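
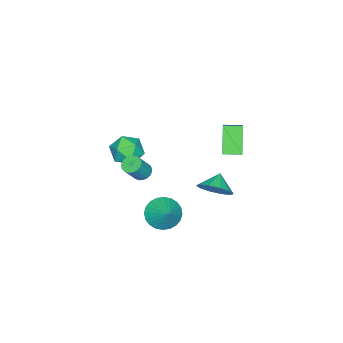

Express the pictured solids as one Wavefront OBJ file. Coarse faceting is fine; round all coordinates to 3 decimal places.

v -0.781 -1.598 -1.807
v -0.49 -1.111 -1.929
v 0.292 -1.295 -0.794
v 0.001 -1.782 -0.673
v -0.67 -1.029 -1.791
v 0.112 -1.213 -0.657
v -0.869 -1.045 -1.657
v -0.088 -1.229 -0.522
v -1.053 -1.157 -1.548
v -0.272 -1.341 -0.413
v -1.19 -1.345 -1.484
v -0.409 -1.529 -0.349
v -1.256 -1.577 -1.476
v -0.475 -1.761 -0.342
v -1.24 -1.812 -1.526
v -0.459 -1.996 -0.391
v -1.145 -2.011 -1.624
v -0.363 -2.195 -0.489
v -0.986 -2.138 -1.753
v -0.205 -2.322 -0.619
v -0.792 -2.172 -1.893
v -0.011 -2.356 -0.758
v -0.596 -2.106 -2.017
v 0.185 -2.29 -0.882
v -0.432 -1.953 -2.105
v 0.35 -2.137 -0.97
v -0.328 -1.738 -2.142
v 0.453 -1.922 -1.007
v -0.303 -1.5 -2.121
v 0.479 -1.684 -0.986
v -0.36 -1.278 -2.045
v 0.422 -1.462 -0.911
v 1.858 1.245 -1.98
v 2.465 0.469 -1.808
v 2.622 2.055 -1.02
v 2.649 0.646 -2.103
v 2.713 0.913 -2.38
v 2.646 1.232 -2.595
v 2.46 1.552 -2.717
v 2.182 1.825 -2.727
v 1.855 2.011 -2.623
v 1.528 2.079 -2.421
v 1.251 2.021 -2.152
v 1.067 1.844 -1.857
v 1.004 1.577 -1.58
v 1.07 1.258 -1.365
v 1.257 0.938 -1.243
v 1.535 0.664 -1.233
v 1.862 0.479 -1.337
v 2.189 0.411 -1.539
v 1.511 4.034 0.93
v 1.938 4.563 1.622
v 0.689 3.886 1.55
v 1.613 4.933 1.279
v 1.25 4.959 0.804
v 0.986 4.632 0.376
v 0.922 4.076 0.16
v 1.084 3.504 0.238
v 1.409 3.135 0.581
v 1.772 3.108 1.056
v 2.036 3.435 1.484
v 2.099 3.991 1.7
v -1.585 -1.909 -1.028
v -0.584 -2.146 -0.973
v -1.976 -3.514 -0.807
v -0.975 -3.751 -0.752
v -1.418 -3.209 0.003
v -1.176 -2.216 -0.133
v -1.384 -3.444 -1.647
v -1.142 -2.451 -1.783
v -0.459 -3.094 -1.356
v -0.48 -2.949 -0.336
v -2.08 -2.711 -1.444
v -2.101 -2.566 -0.424
v -2.436 2.308 0.192
v -3.343 1.831 1.648
v -2.927 3.214 0.183
v -3.833 2.737 1.639
v -1.827 2.643 0.681
v -2.733 2.166 2.137
v -2.317 3.549 0.672
v -3.224 3.072 2.128
f 2 1 5
f 2 5 3
f 3 5 6
f 3 6 4
f 5 1 7
f 5 7 6
f 6 7 8
f 6 8 4
f 7 1 9
f 7 9 8
f 8 9 10
f 8 10 4
f 9 1 11
f 9 11 10
f 10 11 12
f 10 12 4
f 11 1 13
f 11 13 12
f 12 13 14
f 12 14 4
f 13 1 15
f 13 15 14
f 14 15 16
f 14 16 4
f 15 1 17
f 15 17 16
f 16 17 18
f 16 18 4
f 17 1 19
f 17 19 18
f 18 19 20
f 18 20 4
f 19 1 21
f 19 21 20
f 20 21 22
f 20 22 4
f 21 1 23
f 21 23 22
f 22 23 24
f 22 24 4
f 23 1 25
f 23 25 24
f 24 25 26
f 24 26 4
f 25 1 27
f 25 27 26
f 26 27 28
f 26 28 4
f 27 1 29
f 27 29 28
f 28 29 30
f 28 30 4
f 29 1 31
f 29 31 30
f 30 31 32
f 30 32 4
f 31 1 2
f 31 2 32
f 32 2 3
f 32 3 4
f 34 33 36
f 34 36 35
f 36 33 37
f 36 37 35
f 37 33 38
f 37 38 35
f 38 33 39
f 38 39 35
f 39 33 40
f 39 40 35
f 40 33 41
f 40 41 35
f 41 33 42
f 41 42 35
f 42 33 43
f 42 43 35
f 43 33 44
f 43 44 35
f 44 33 45
f 44 45 35
f 45 33 46
f 45 46 35
f 46 33 47
f 46 47 35
f 47 33 48
f 47 48 35
f 48 33 49
f 48 49 35
f 49 33 50
f 49 50 35
f 50 33 34
f 50 34 35
f 52 51 54
f 52 54 53
f 54 51 55
f 54 55 53
f 55 51 56
f 55 56 53
f 56 51 57
f 56 57 53
f 57 51 58
f 57 58 53
f 58 51 59
f 58 59 53
f 59 51 60
f 59 60 53
f 60 51 61
f 60 61 53
f 61 51 62
f 61 62 53
f 62 51 52
f 62 52 53
f 63 74 68
f 63 68 64
f 63 64 70
f 63 70 73
f 63 73 74
f 64 68 72
f 68 74 67
f 74 73 65
f 73 70 69
f 70 64 71
f 66 72 67
f 66 67 65
f 66 65 69
f 66 69 71
f 66 71 72
f 67 72 68
f 65 67 74
f 69 65 73
f 71 69 70
f 72 71 64
f 76 78 75
f 79 76 75
f 75 78 77
f 77 79 75
f 76 82 78
f 80 76 79
f 80 82 76
f 78 82 77
f 81 79 77
f 77 82 81
f 81 80 79
f 82 80 81



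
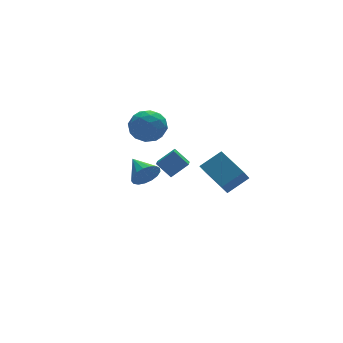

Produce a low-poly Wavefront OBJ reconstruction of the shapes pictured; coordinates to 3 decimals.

v 1.614 -4.403 2.148
v 0.996 -4.878 3.074
v 1.267 -2.566 2.859
v 0.649 -3.041 3.785
v 2.911 -4.479 2.975
v 2.293 -4.954 3.901
v 2.564 -2.642 3.686
v 1.946 -3.117 4.612
v -1.052 -2.988 3.406
v -1.568 -2.263 4.196
v -0.49 -2.049 2.912
v -1.006 -1.324 3.702
v -0.074 -3.156 4.198
v -0.59 -2.431 4.988
v 0.488 -2.217 3.704
v -0.028 -1.492 4.494
v 0.067 2.165 0.215
v 0.59 2.443 -0.514
v -0.007 3.695 0.745
v 0.168 2.475 -0.666
v -0.278 2.436 -0.616
v -0.644 2.335 -0.375
v -0.848 2.195 0.001
v -0.842 2.049 0.426
v -0.628 1.929 0.803
v -0.255 1.863 1.045
v 0.192 1.866 1.098
v 0.61 1.938 0.948
v 0.904 2.062 0.63
v 1.006 2.21 0.218
v 0.893 2.347 -0.195
v 0.642 4.031 4.325
v 1.674 3.448 4.148
v -0.194 2.972 2.932
v 0.838 2.389 2.755
v 0.221 2.221 3.769
v 0.738 2.875 4.63
v 0.742 3.545 2.45
v 1.259 4.199 3.311
v 1.736 3.147 2.99
v 1.414 2.329 3.804
v 0.066 4.091 3.276
v -0.256 3.273 4.09
v 1.232 3.832 4.359
v 0.248 2.588 2.721
v -0.114 2.489 3.317
v 0.492 2.146 3.213
v 0.681 3.496 4.642
v 1.288 3.153 4.538
v 0.433 2.432 4.315
v 0.192 3.267 2.542
v 0.799 2.924 2.438
v 0.988 4.274 3.867
v 1.594 3.931 3.763
v 1.047 3.988 2.765
v 1.875 3.313 3.574
v 1.383 2.691 2.755
v 1.327 3.37 2.576
v 1.631 3.754 3.082
v 1.685 2.832 4.053
v 1.194 2.21 3.234
v 0.831 2.111 3.83
v 1.135 2.496 4.336
v 1.722 2.656 3.372
v 0.286 4.21 3.846
v -0.205 3.588 3.027
v 0.345 3.924 2.744
v 0.649 4.309 3.25
v 0.097 3.729 4.325
v -0.395 3.107 3.506
v -0.151 2.666 3.998
v 0.153 3.05 4.504
v -0.242 3.764 3.708
f 2 4 1
f 5 2 1
f 1 4 3
f 3 5 1
f 2 8 4
f 6 2 5
f 6 8 2
f 4 8 3
f 7 5 3
f 3 8 7
f 7 6 5
f 8 6 7
f 10 12 9
f 13 10 9
f 9 12 11
f 11 13 9
f 10 16 12
f 14 10 13
f 14 16 10
f 12 16 11
f 15 13 11
f 11 16 15
f 15 14 13
f 16 14 15
f 18 17 20
f 18 20 19
f 20 17 21
f 20 21 19
f 21 17 22
f 21 22 19
f 22 17 23
f 22 23 19
f 23 17 24
f 23 24 19
f 24 17 25
f 24 25 19
f 25 17 26
f 25 26 19
f 26 17 27
f 26 27 19
f 27 17 28
f 27 28 19
f 28 17 29
f 28 29 19
f 29 17 30
f 29 30 19
f 30 17 31
f 30 31 19
f 31 17 18
f 31 18 19
f 32 69 48
f 69 43 72
f 48 72 37
f 69 72 48
f 32 48 44
f 48 37 49
f 44 49 33
f 48 49 44
f 32 44 53
f 44 33 54
f 53 54 39
f 44 54 53
f 32 53 65
f 53 39 68
f 65 68 42
f 53 68 65
f 32 65 69
f 65 42 73
f 69 73 43
f 65 73 69
f 33 49 60
f 49 37 63
f 60 63 41
f 49 63 60
f 37 72 50
f 72 43 71
f 50 71 36
f 72 71 50
f 43 73 70
f 73 42 66
f 70 66 34
f 73 66 70
f 42 68 67
f 68 39 55
f 67 55 38
f 68 55 67
f 39 54 59
f 54 33 56
f 59 56 40
f 54 56 59
f 35 61 47
f 61 41 62
f 47 62 36
f 61 62 47
f 35 47 45
f 47 36 46
f 45 46 34
f 47 46 45
f 35 45 52
f 45 34 51
f 52 51 38
f 45 51 52
f 35 52 57
f 52 38 58
f 57 58 40
f 52 58 57
f 35 57 61
f 57 40 64
f 61 64 41
f 57 64 61
f 36 62 50
f 62 41 63
f 50 63 37
f 62 63 50
f 34 46 70
f 46 36 71
f 70 71 43
f 46 71 70
f 38 51 67
f 51 34 66
f 67 66 42
f 51 66 67
f 40 58 59
f 58 38 55
f 59 55 39
f 58 55 59
f 41 64 60
f 64 40 56
f 60 56 33
f 64 56 60



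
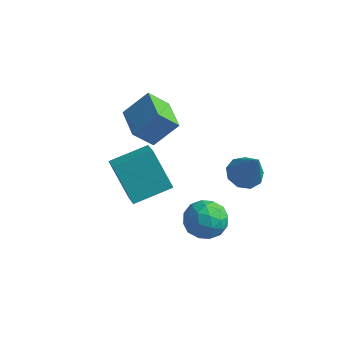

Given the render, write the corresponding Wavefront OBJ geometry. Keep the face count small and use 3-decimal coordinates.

v -2.117 -2.237 2.07
v -3.187 -1.977 3.716
v -1.049 -0.911 2.554
v -2.119 -0.651 4.2
v -1.401 -3.029 2.66
v -2.471 -2.769 4.306
v -0.333 -1.703 3.144
v -1.403 -1.443 4.79
v 0.397 -1.581 1.294
v 1.271 -1.26 0.994
v 1.069 -2.2 2.586
v 1.943 -1.879 2.286
v 1.261 -1.241 2.576
v 0.846 -0.858 1.778
v 1.494 -2.602 1.802
v 1.079 -2.219 1.004
v 1.949 -1.891 1.308
v 1.805 -1.05 1.786
v 0.535 -2.41 1.794
v 0.391 -1.569 2.272
v 0.775 -1.366 1.031
v 1.565 -2.094 2.549
v 1.164 -1.719 2.72
v 1.677 -1.531 2.543
v 0.525 -1.13 1.491
v 1.039 -0.941 1.315
v 1.033 -0.931 2.245
v 1.301 -2.519 2.265
v 1.815 -2.33 2.089
v 0.663 -1.929 1.037
v 1.176 -1.741 0.86
v 1.307 -2.529 1.335
v 1.687 -1.548 1.039
v 2.082 -1.912 1.798
v 1.818 -2.337 1.514
v 1.575 -2.112 1.045
v 1.602 -1.054 1.32
v 1.997 -1.418 2.079
v 1.596 -1.043 2.25
v 1.352 -0.818 1.781
v 2.001 -1.425 1.505
v 0.343 -2.042 1.501
v 0.738 -2.406 2.26
v 0.988 -2.642 1.799
v 0.744 -2.417 1.33
v 0.258 -1.548 1.782
v 0.653 -1.912 2.541
v 0.765 -1.348 2.535
v 0.522 -1.123 2.066
v 0.339 -2.035 2.075
v -2.704 0.757 2.771
v -3.334 0.121 3.713
v -3.888 1.934 2.773
v -4.519 1.298 3.715
v -1.921 1.542 3.825
v -2.552 0.906 4.767
v -3.106 2.719 3.827
v -3.736 2.083 4.769
v 1.478 0.966 2.728
v 2.008 0.497 2.332
v 2.322 0.514 4.392
v 2.205 1.014 2.373
v 2.062 1.508 2.579
v 1.647 1.748 2.855
v 1.152 1.623 3.072
v 0.81 1.191 3.127
v 0.781 0.653 2.996
v 1.078 0.262 2.739
v 1.563 0.201 2.477
f 2 4 1
f 5 2 1
f 1 4 3
f 3 5 1
f 2 8 4
f 6 2 5
f 6 8 2
f 4 8 3
f 7 5 3
f 3 8 7
f 7 6 5
f 8 6 7
f 9 46 25
f 46 20 49
f 25 49 14
f 46 49 25
f 9 25 21
f 25 14 26
f 21 26 10
f 25 26 21
f 9 21 30
f 21 10 31
f 30 31 16
f 21 31 30
f 9 30 42
f 30 16 45
f 42 45 19
f 30 45 42
f 9 42 46
f 42 19 50
f 46 50 20
f 42 50 46
f 10 26 37
f 26 14 40
f 37 40 18
f 26 40 37
f 14 49 27
f 49 20 48
f 27 48 13
f 49 48 27
f 20 50 47
f 50 19 43
f 47 43 11
f 50 43 47
f 19 45 44
f 45 16 32
f 44 32 15
f 45 32 44
f 16 31 36
f 31 10 33
f 36 33 17
f 31 33 36
f 12 38 24
f 38 18 39
f 24 39 13
f 38 39 24
f 12 24 22
f 24 13 23
f 22 23 11
f 24 23 22
f 12 22 29
f 22 11 28
f 29 28 15
f 22 28 29
f 12 29 34
f 29 15 35
f 34 35 17
f 29 35 34
f 12 34 38
f 34 17 41
f 38 41 18
f 34 41 38
f 13 39 27
f 39 18 40
f 27 40 14
f 39 40 27
f 11 23 47
f 23 13 48
f 47 48 20
f 23 48 47
f 15 28 44
f 28 11 43
f 44 43 19
f 28 43 44
f 17 35 36
f 35 15 32
f 36 32 16
f 35 32 36
f 18 41 37
f 41 17 33
f 37 33 10
f 41 33 37
f 52 54 51
f 55 52 51
f 51 54 53
f 53 55 51
f 52 58 54
f 56 52 55
f 56 58 52
f 54 58 53
f 57 55 53
f 53 58 57
f 57 56 55
f 58 56 57
f 60 59 62
f 60 62 61
f 62 59 63
f 62 63 61
f 63 59 64
f 63 64 61
f 64 59 65
f 64 65 61
f 65 59 66
f 65 66 61
f 66 59 67
f 66 67 61
f 67 59 68
f 67 68 61
f 68 59 69
f 68 69 61
f 69 59 60
f 69 60 61



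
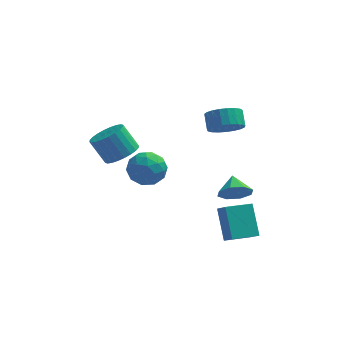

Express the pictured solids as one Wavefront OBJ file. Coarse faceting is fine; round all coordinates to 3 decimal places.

v 2.8 -3.558 -2.082
v 2.401 -2.18 -0.521
v 2.356 -2.879 -2.795
v 1.957 -1.501 -1.234
v 4.263 -2.859 -2.326
v 3.864 -1.481 -0.765
v 3.819 -2.18 -3.039
v 3.42 -0.802 -1.478
v -3.201 -1.238 2.988
v -2.673 -1.964 3.552
v -3.531 -1.528 4.916
v -4.059 -0.802 4.352
v -2.43 -1.633 3.599
v -3.288 -1.197 4.963
v -2.304 -1.241 3.553
v -3.162 -0.805 4.917
v -2.315 -0.85 3.421
v -3.173 -0.413 4.785
v -2.461 -0.517 3.223
v -3.319 -0.081 4.587
v -2.719 -0.294 2.989
v -3.577 0.142 4.354
v -3.051 -0.215 2.755
v -3.909 0.221 4.12
v -3.405 -0.292 2.557
v -4.263 0.145 3.921
v -3.729 -0.512 2.424
v -4.587 -0.076 3.788
v -3.972 -0.843 2.377
v -4.83 -0.407 3.741
v -4.098 -1.235 2.423
v -4.956 -0.799 3.787
v -4.087 -1.627 2.555
v -4.945 -1.19 3.919
v -3.941 -1.959 2.753
v -4.799 -1.523 4.117
v -3.683 -2.182 2.986
v -4.541 -1.746 4.351
v -3.351 -2.261 3.22
v -4.209 -1.825 4.585
v -2.997 -2.185 3.419
v -3.855 -1.748 4.783
v -2.069 1.486 -0.466
v -1.018 0.937 -0.226
v -2.942 0.423 0.926
v -1.891 -0.126 1.166
v -2.04 1.043 1.44
v -1.5 1.7 0.58
v -2.46 -0.34 0.12
v -1.92 0.317 -0.74
v -1.26 -0.191 0.137
v -1 0.664 0.952
v -2.96 0.696 -0.252
v -2.7 1.551 0.563
v -1.467 1.305 -0.468
v -2.493 0.055 1.168
v -2.58 0.742 1.329
v -1.963 0.42 1.47
v -1.75 1.753 0.005
v -1.133 1.431 0.147
v -1.733 1.493 1.125
v -2.827 -0.071 0.553
v -2.21 -0.393 0.695
v -1.997 0.94 -0.77
v -1.38 0.618 -0.629
v -2.227 -0.133 -0.425
v -0.991 0.319 -0.114
v -1.504 -0.305 0.704
v -1.839 -0.431 0.09
v -1.521 -0.045 -0.416
v -0.839 0.822 0.366
v -1.352 0.197 1.183
v -1.439 0.884 1.344
v -1.122 1.27 0.839
v -0.981 0.159 0.578
v -2.608 1.163 -0.483
v -3.121 0.538 0.334
v -2.838 0.09 -0.139
v -2.521 0.476 -0.644
v -2.456 1.665 -0.004
v -2.969 1.041 0.814
v -2.439 1.405 1.116
v -2.121 1.791 0.61
v -2.979 1.201 0.122
v 2.937 1.584 -2.34
v 3.427 1.203 -1.493
v 2.763 2.736 -1.72
v 3.933 1.556 -2.008
v 3.855 1.925 -2.718
v 3.24 2.095 -3.206
v 2.447 1.965 -3.186
v 1.941 1.612 -2.671
v 2.019 1.242 -1.962
v 2.634 1.073 -1.474
v 2.365 2.475 2.537
v 2.994 1.982 3.264
v 2.823 2.831 3.989
v 2.195 3.325 3.263
v 3.29 2.233 3.04
v 3.12 3.083 3.765
v 3.427 2.526 2.728
v 3.256 3.376 3.453
v 3.381 2.811 2.384
v 3.21 3.66 3.109
v 3.158 3.037 2.066
v 2.987 3.887 2.791
v 2.799 3.166 1.83
v 2.628 4.016 2.555
v 2.365 3.176 1.716
v 2.194 4.026 2.441
v 1.93 3.065 1.744
v 1.759 3.914 2.469
v 1.572 2.851 1.909
v 1.401 3.701 2.634
v 1.35 2.573 2.183
v 1.179 3.423 2.908
v 1.304 2.278 2.519
v 1.133 3.127 3.244
v 1.441 2.017 2.857
v 1.27 2.866 3.582
v 1.739 1.835 3.14
v 1.568 2.684 3.865
v 2.144 1.764 3.319
v 1.973 2.613 4.044
v 2.588 1.816 3.363
v 2.417 2.665 4.088
f 2 4 1
f 5 2 1
f 1 4 3
f 3 5 1
f 2 8 4
f 6 2 5
f 6 8 2
f 4 8 3
f 7 5 3
f 3 8 7
f 7 6 5
f 8 6 7
f 10 9 13
f 10 13 11
f 11 13 14
f 11 14 12
f 13 9 15
f 13 15 14
f 14 15 16
f 14 16 12
f 15 9 17
f 15 17 16
f 16 17 18
f 16 18 12
f 17 9 19
f 17 19 18
f 18 19 20
f 18 20 12
f 19 9 21
f 19 21 20
f 20 21 22
f 20 22 12
f 21 9 23
f 21 23 22
f 22 23 24
f 22 24 12
f 23 9 25
f 23 25 24
f 24 25 26
f 24 26 12
f 25 9 27
f 25 27 26
f 26 27 28
f 26 28 12
f 27 9 29
f 27 29 28
f 28 29 30
f 28 30 12
f 29 9 31
f 29 31 30
f 30 31 32
f 30 32 12
f 31 9 33
f 31 33 32
f 32 33 34
f 32 34 12
f 33 9 35
f 33 35 34
f 34 35 36
f 34 36 12
f 35 9 37
f 35 37 36
f 36 37 38
f 36 38 12
f 37 9 39
f 37 39 38
f 38 39 40
f 38 40 12
f 39 9 41
f 39 41 40
f 40 41 42
f 40 42 12
f 41 9 10
f 41 10 42
f 42 10 11
f 42 11 12
f 43 80 59
f 80 54 83
f 59 83 48
f 80 83 59
f 43 59 55
f 59 48 60
f 55 60 44
f 59 60 55
f 43 55 64
f 55 44 65
f 64 65 50
f 55 65 64
f 43 64 76
f 64 50 79
f 76 79 53
f 64 79 76
f 43 76 80
f 76 53 84
f 80 84 54
f 76 84 80
f 44 60 71
f 60 48 74
f 71 74 52
f 60 74 71
f 48 83 61
f 83 54 82
f 61 82 47
f 83 82 61
f 54 84 81
f 84 53 77
f 81 77 45
f 84 77 81
f 53 79 78
f 79 50 66
f 78 66 49
f 79 66 78
f 50 65 70
f 65 44 67
f 70 67 51
f 65 67 70
f 46 72 58
f 72 52 73
f 58 73 47
f 72 73 58
f 46 58 56
f 58 47 57
f 56 57 45
f 58 57 56
f 46 56 63
f 56 45 62
f 63 62 49
f 56 62 63
f 46 63 68
f 63 49 69
f 68 69 51
f 63 69 68
f 46 68 72
f 68 51 75
f 72 75 52
f 68 75 72
f 47 73 61
f 73 52 74
f 61 74 48
f 73 74 61
f 45 57 81
f 57 47 82
f 81 82 54
f 57 82 81
f 49 62 78
f 62 45 77
f 78 77 53
f 62 77 78
f 51 69 70
f 69 49 66
f 70 66 50
f 69 66 70
f 52 75 71
f 75 51 67
f 71 67 44
f 75 67 71
f 86 85 88
f 86 88 87
f 88 85 89
f 88 89 87
f 89 85 90
f 89 90 87
f 90 85 91
f 90 91 87
f 91 85 92
f 91 92 87
f 92 85 93
f 92 93 87
f 93 85 94
f 93 94 87
f 94 85 86
f 94 86 87
f 96 95 99
f 96 99 97
f 97 99 100
f 97 100 98
f 99 95 101
f 99 101 100
f 100 101 102
f 100 102 98
f 101 95 103
f 101 103 102
f 102 103 104
f 102 104 98
f 103 95 105
f 103 105 104
f 104 105 106
f 104 106 98
f 105 95 107
f 105 107 106
f 106 107 108
f 106 108 98
f 107 95 109
f 107 109 108
f 108 109 110
f 108 110 98
f 109 95 111
f 109 111 110
f 110 111 112
f 110 112 98
f 111 95 113
f 111 113 112
f 112 113 114
f 112 114 98
f 113 95 115
f 113 115 114
f 114 115 116
f 114 116 98
f 115 95 117
f 115 117 116
f 116 117 118
f 116 118 98
f 117 95 119
f 117 119 118
f 118 119 120
f 118 120 98
f 119 95 121
f 119 121 120
f 120 121 122
f 120 122 98
f 121 95 123
f 121 123 122
f 122 123 124
f 122 124 98
f 123 95 125
f 123 125 124
f 124 125 126
f 124 126 98
f 125 95 96
f 125 96 126
f 126 96 97
f 126 97 98



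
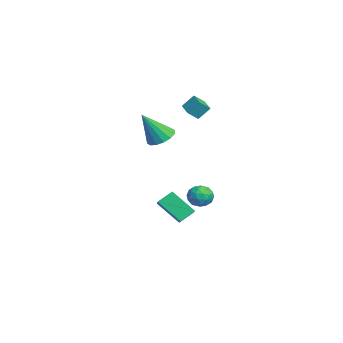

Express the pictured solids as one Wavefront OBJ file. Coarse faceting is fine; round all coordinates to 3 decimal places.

v -2.268 -1.292 3.811
v -2.235 -0.619 4.589
v -2.457 -0.646 3.26
v -2.424 0.027 4.039
v -1.156 -1.127 3.621
v -1.123 -0.454 4.4
v -1.345 -0.481 3.071
v -1.312 0.192 3.849
v -0.757 -1.634 -4.752
v -1.459 -2.833 -3.456
v -1.006 -0.784 -4.099
v -1.707 -1.984 -2.804
v 0.667 -1.736 -4.076
v -0.034 -2.936 -2.781
v 0.419 -0.887 -3.424
v -0.283 -2.086 -2.128
v 0.686 -0.364 -2.369
v 1.013 -0.016 -1.715
v 1.467 -1.404 -2.205
v 1.794 -1.056 -1.551
v 1.026 -1.313 -1.532
v 0.544 -0.671 -1.633
v 1.936 -0.749 -2.287
v 1.454 -0.107 -2.388
v 1.785 -0.254 -1.664
v 1.223 -0.603 -1.198
v 1.257 -0.817 -2.722
v 0.695 -1.166 -2.256
v 0.781 -0.099 -2.056
v 1.699 -1.321 -1.864
v 1.248 -1.472 -1.853
v 1.44 -1.268 -1.468
v 0.505 -0.484 -2.008
v 0.698 -0.279 -1.624
v 0.705 -1.042 -1.516
v 1.782 -1.141 -2.296
v 1.975 -0.936 -1.912
v 1.04 -0.152 -2.452
v 1.232 0.052 -2.067
v 1.775 -0.378 -2.404
v 1.427 -0.034 -1.642
v 1.886 -0.645 -1.546
v 1.97 -0.465 -1.979
v 1.686 -0.087 -2.038
v 1.097 -0.239 -1.368
v 1.556 -0.85 -1.272
v 1.105 -1.002 -1.26
v 0.821 -0.624 -1.32
v 1.551 -0.379 -1.338
v 0.924 -0.57 -2.648
v 1.383 -1.181 -2.552
v 1.659 -0.796 -2.6
v 1.375 -0.418 -2.66
v 0.594 -0.775 -2.374
v 1.053 -1.386 -2.278
v 0.794 -1.333 -1.882
v 0.51 -0.955 -1.941
v 0.929 -1.041 -2.582
v 1.789 -2.945 2.813
v 2.243 -2.263 3.16
v 2.071 -4.035 4.587
v 1.805 -2.186 3.277
v 1.362 -2.312 3.27
v 1.033 -2.608 3.141
v 0.907 -2.995 2.924
v 1.017 -3.368 2.677
v 1.334 -3.628 2.467
v 1.773 -3.705 2.35
v 2.216 -3.579 2.357
v 2.544 -3.283 2.486
v 2.671 -2.896 2.703
v 2.56 -2.523 2.95
f 2 4 1
f 5 2 1
f 1 4 3
f 3 5 1
f 2 8 4
f 6 2 5
f 6 8 2
f 4 8 3
f 7 5 3
f 3 8 7
f 7 6 5
f 8 6 7
f 10 12 9
f 13 10 9
f 9 12 11
f 11 13 9
f 10 16 12
f 14 10 13
f 14 16 10
f 12 16 11
f 15 13 11
f 11 16 15
f 15 14 13
f 16 14 15
f 17 54 33
f 54 28 57
f 33 57 22
f 54 57 33
f 17 33 29
f 33 22 34
f 29 34 18
f 33 34 29
f 17 29 38
f 29 18 39
f 38 39 24
f 29 39 38
f 17 38 50
f 38 24 53
f 50 53 27
f 38 53 50
f 17 50 54
f 50 27 58
f 54 58 28
f 50 58 54
f 18 34 45
f 34 22 48
f 45 48 26
f 34 48 45
f 22 57 35
f 57 28 56
f 35 56 21
f 57 56 35
f 28 58 55
f 58 27 51
f 55 51 19
f 58 51 55
f 27 53 52
f 53 24 40
f 52 40 23
f 53 40 52
f 24 39 44
f 39 18 41
f 44 41 25
f 39 41 44
f 20 46 32
f 46 26 47
f 32 47 21
f 46 47 32
f 20 32 30
f 32 21 31
f 30 31 19
f 32 31 30
f 20 30 37
f 30 19 36
f 37 36 23
f 30 36 37
f 20 37 42
f 37 23 43
f 42 43 25
f 37 43 42
f 20 42 46
f 42 25 49
f 46 49 26
f 42 49 46
f 21 47 35
f 47 26 48
f 35 48 22
f 47 48 35
f 19 31 55
f 31 21 56
f 55 56 28
f 31 56 55
f 23 36 52
f 36 19 51
f 52 51 27
f 36 51 52
f 25 43 44
f 43 23 40
f 44 40 24
f 43 40 44
f 26 49 45
f 49 25 41
f 45 41 18
f 49 41 45
f 60 59 62
f 60 62 61
f 62 59 63
f 62 63 61
f 63 59 64
f 63 64 61
f 64 59 65
f 64 65 61
f 65 59 66
f 65 66 61
f 66 59 67
f 66 67 61
f 67 59 68
f 67 68 61
f 68 59 69
f 68 69 61
f 69 59 70
f 69 70 61
f 70 59 71
f 70 71 61
f 71 59 72
f 71 72 61
f 72 59 60
f 72 60 61



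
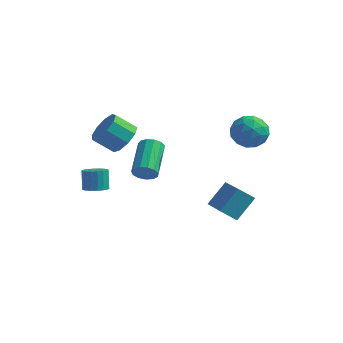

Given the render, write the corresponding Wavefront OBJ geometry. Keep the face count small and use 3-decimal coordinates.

v -1.613 -0.093 -0.244
v -1.022 -0.301 0.36
v -1.917 -0.615 1.127
v -2.507 -0.407 0.524
v -1.176 0.271 0.415
v -2.071 -0.043 1.182
v -1.534 0.673 0.161
v -2.429 0.359 0.929
v -1.929 0.716 -0.282
v -2.824 0.403 0.486
v -2.176 0.381 -0.707
v -3.071 0.067 0.061
v -2.159 -0.176 -0.915
v -3.054 -0.49 -0.148
v -1.887 -0.694 -0.809
v -2.782 -1.008 -0.042
v -1.486 -0.931 -0.439
v -2.381 -1.245 0.329
v -1.144 -0.776 0.023
v -2.039 -1.09 0.79
v -1.527 1.852 -3.736
v -1.239 2.137 -4.231
v -1.665 3.874 -3.479
v -1.953 3.588 -2.984
v -1.584 2.093 -4.326
v -2.01 3.83 -3.574
v -1.911 1.973 -4.233
v -2.337 3.71 -3.481
v -2.117 1.814 -3.983
v -2.542 3.551 -3.231
v -2.135 1.667 -3.654
v -2.56 3.404 -2.902
v -1.96 1.579 -3.351
v -2.385 3.316 -2.599
v -1.648 1.577 -3.171
v -2.073 3.314 -2.418
v -1.297 1.663 -3.169
v -1.723 3.399 -2.417
v -1.02 1.808 -3.348
v -1.445 3.545 -2.596
v -0.904 1.967 -3.65
v -1.329 3.704 -2.898
v -0.985 2.09 -3.979
v -1.411 3.827 -3.227
v -1.877 -2.642 -2.022
v -1.47 -2.225 -2.114
v -1.677 -1.82 -1.19
v -2.083 -2.238 -1.098
v -1.689 -2.116 -2.211
v -1.895 -1.711 -1.287
v -1.945 -2.111 -2.27
v -2.151 -1.706 -1.346
v -2.187 -2.212 -2.28
v -2.393 -1.807 -1.356
v -2.368 -2.398 -2.239
v -2.574 -1.993 -1.315
v -2.452 -2.632 -2.155
v -2.658 -2.227 -1.231
v -2.421 -2.869 -2.045
v -2.628 -2.464 -1.12
v -2.283 -3.06 -1.93
v -2.49 -2.655 -1.006
v -2.065 -3.169 -1.833
v -2.271 -2.764 -0.909
v -1.809 -3.174 -1.774
v -2.015 -2.769 -0.85
v -1.567 -3.073 -1.764
v -1.773 -2.668 -0.84
v -1.386 -2.887 -1.805
v -1.592 -2.482 -0.881
v -1.302 -2.653 -1.889
v -1.508 -2.248 -0.965
v -1.332 -2.416 -2
v -1.539 -2.011 -1.075
v 2.707 2.785 -0.149
v 3.498 2.743 -0.666
v 3.322 1.817 0.866
v 4.113 1.775 0.349
v 3.887 2.573 0.805
v 3.507 3.171 0.178
v 3.313 1.389 0.022
v 2.933 1.987 -0.605
v 3.873 1.881 -0.561
v 4.227 2.613 -0.077
v 2.593 1.947 0.277
v 2.947 2.679 0.761
v 3.049 2.849 -0.497
v 3.771 1.711 0.697
v 3.638 2.18 0.965
v 4.103 2.156 0.66
v 3.054 3.101 -0
v 3.519 3.076 -0.305
v 3.747 2.976 0.56
v 3.301 1.484 0.505
v 3.766 1.459 0.2
v 2.717 2.404 -0.46
v 3.182 2.38 -0.765
v 3.073 1.584 -0.36
v 3.734 2.318 -0.739
v 4.095 1.749 -0.142
v 3.625 1.521 -0.334
v 3.402 1.873 -0.703
v 3.942 2.748 -0.455
v 4.303 2.179 0.142
v 4.171 2.648 0.41
v 3.948 2.999 0.042
v 4.162 2.241 -0.392
v 2.517 2.381 0.058
v 2.878 1.812 0.655
v 2.872 1.561 0.158
v 2.649 1.912 -0.21
v 2.725 2.811 0.342
v 3.086 2.242 0.939
v 3.418 2.687 0.903
v 3.195 3.039 0.534
v 2.658 2.319 0.592
v 2.035 0.766 -4.157
v 2.511 1.7 -3.17
v 2.742 1.009 -4.727
v 3.218 1.943 -3.74
v 3.222 -0.723 -3.32
v 3.698 0.211 -2.333
v 3.929 -0.48 -3.89
v 4.405 0.454 -2.903
f 2 1 5
f 2 5 3
f 3 5 6
f 3 6 4
f 5 1 7
f 5 7 6
f 6 7 8
f 6 8 4
f 7 1 9
f 7 9 8
f 8 9 10
f 8 10 4
f 9 1 11
f 9 11 10
f 10 11 12
f 10 12 4
f 11 1 13
f 11 13 12
f 12 13 14
f 12 14 4
f 13 1 15
f 13 15 14
f 14 15 16
f 14 16 4
f 15 1 17
f 15 17 16
f 16 17 18
f 16 18 4
f 17 1 19
f 17 19 18
f 18 19 20
f 18 20 4
f 19 1 2
f 19 2 20
f 20 2 3
f 20 3 4
f 22 21 25
f 22 25 23
f 23 25 26
f 23 26 24
f 25 21 27
f 25 27 26
f 26 27 28
f 26 28 24
f 27 21 29
f 27 29 28
f 28 29 30
f 28 30 24
f 29 21 31
f 29 31 30
f 30 31 32
f 30 32 24
f 31 21 33
f 31 33 32
f 32 33 34
f 32 34 24
f 33 21 35
f 33 35 34
f 34 35 36
f 34 36 24
f 35 21 37
f 35 37 36
f 36 37 38
f 36 38 24
f 37 21 39
f 37 39 38
f 38 39 40
f 38 40 24
f 39 21 41
f 39 41 40
f 40 41 42
f 40 42 24
f 41 21 43
f 41 43 42
f 42 43 44
f 42 44 24
f 43 21 22
f 43 22 44
f 44 22 23
f 44 23 24
f 46 45 49
f 46 49 47
f 47 49 50
f 47 50 48
f 49 45 51
f 49 51 50
f 50 51 52
f 50 52 48
f 51 45 53
f 51 53 52
f 52 53 54
f 52 54 48
f 53 45 55
f 53 55 54
f 54 55 56
f 54 56 48
f 55 45 57
f 55 57 56
f 56 57 58
f 56 58 48
f 57 45 59
f 57 59 58
f 58 59 60
f 58 60 48
f 59 45 61
f 59 61 60
f 60 61 62
f 60 62 48
f 61 45 63
f 61 63 62
f 62 63 64
f 62 64 48
f 63 45 65
f 63 65 64
f 64 65 66
f 64 66 48
f 65 45 67
f 65 67 66
f 66 67 68
f 66 68 48
f 67 45 69
f 67 69 68
f 68 69 70
f 68 70 48
f 69 45 71
f 69 71 70
f 70 71 72
f 70 72 48
f 71 45 73
f 71 73 72
f 72 73 74
f 72 74 48
f 73 45 46
f 73 46 74
f 74 46 47
f 74 47 48
f 75 112 91
f 112 86 115
f 91 115 80
f 112 115 91
f 75 91 87
f 91 80 92
f 87 92 76
f 91 92 87
f 75 87 96
f 87 76 97
f 96 97 82
f 87 97 96
f 75 96 108
f 96 82 111
f 108 111 85
f 96 111 108
f 75 108 112
f 108 85 116
f 112 116 86
f 108 116 112
f 76 92 103
f 92 80 106
f 103 106 84
f 92 106 103
f 80 115 93
f 115 86 114
f 93 114 79
f 115 114 93
f 86 116 113
f 116 85 109
f 113 109 77
f 116 109 113
f 85 111 110
f 111 82 98
f 110 98 81
f 111 98 110
f 82 97 102
f 97 76 99
f 102 99 83
f 97 99 102
f 78 104 90
f 104 84 105
f 90 105 79
f 104 105 90
f 78 90 88
f 90 79 89
f 88 89 77
f 90 89 88
f 78 88 95
f 88 77 94
f 95 94 81
f 88 94 95
f 78 95 100
f 95 81 101
f 100 101 83
f 95 101 100
f 78 100 104
f 100 83 107
f 104 107 84
f 100 107 104
f 79 105 93
f 105 84 106
f 93 106 80
f 105 106 93
f 77 89 113
f 89 79 114
f 113 114 86
f 89 114 113
f 81 94 110
f 94 77 109
f 110 109 85
f 94 109 110
f 83 101 102
f 101 81 98
f 102 98 82
f 101 98 102
f 84 107 103
f 107 83 99
f 103 99 76
f 107 99 103
f 118 120 117
f 121 118 117
f 117 120 119
f 119 121 117
f 118 124 120
f 122 118 121
f 122 124 118
f 120 124 119
f 123 121 119
f 119 124 123
f 123 122 121
f 124 122 123



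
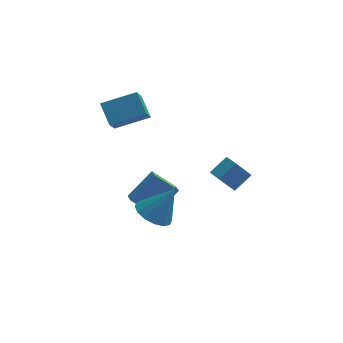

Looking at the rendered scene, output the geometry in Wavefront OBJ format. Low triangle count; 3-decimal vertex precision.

v -1.522 -1.613 -1.379
v -0.585 -1.58 -1.954
v -0.438 -1.427 0.399
v -0.75 -1.037 -1.91
v -1.122 -0.648 -1.724
v -1.601 -0.518 -1.445
v -2.059 -0.681 -1.149
v -2.373 -1.094 -0.914
v -2.459 -1.646 -0.804
v -2.294 -2.189 -0.847
v -1.922 -2.578 -1.034
v -1.443 -2.708 -1.312
v -0.985 -2.545 -1.609
v -0.671 -2.132 -1.843
v 2.676 2.08 -2.446
v 1.843 1.725 -1.238
v 2.185 2.887 -2.547
v 1.353 2.533 -1.338
v 3.547 2.707 -1.662
v 2.715 2.353 -0.453
v 3.057 3.515 -1.762
v 2.224 3.16 -0.554
v -1.716 1.665 -3.866
v -1.536 0.523 -3.294
v -2.985 1.964 -2.871
v -2.805 0.822 -2.299
v -0.455 2.538 -2.521
v -0.275 1.396 -1.949
v -1.724 2.837 -1.526
v -1.544 1.695 -0.954
v -3.665 2.871 1.888
v -3.843 1.486 3.162
v -4.186 3.837 2.866
v -4.363 2.452 4.14
v -1.777 3.228 2.54
v -1.954 1.843 3.814
v -2.297 4.194 3.518
v -2.475 2.809 4.792
f 2 1 4
f 2 4 3
f 4 1 5
f 4 5 3
f 5 1 6
f 5 6 3
f 6 1 7
f 6 7 3
f 7 1 8
f 7 8 3
f 8 1 9
f 8 9 3
f 9 1 10
f 9 10 3
f 10 1 11
f 10 11 3
f 11 1 12
f 11 12 3
f 12 1 13
f 12 13 3
f 13 1 14
f 13 14 3
f 14 1 2
f 14 2 3
f 16 18 15
f 19 16 15
f 15 18 17
f 17 19 15
f 16 22 18
f 20 16 19
f 20 22 16
f 18 22 17
f 21 19 17
f 17 22 21
f 21 20 19
f 22 20 21
f 24 26 23
f 27 24 23
f 23 26 25
f 25 27 23
f 24 30 26
f 28 24 27
f 28 30 24
f 26 30 25
f 29 27 25
f 25 30 29
f 29 28 27
f 30 28 29
f 32 34 31
f 35 32 31
f 31 34 33
f 33 35 31
f 32 38 34
f 36 32 35
f 36 38 32
f 34 38 33
f 37 35 33
f 33 38 37
f 37 36 35
f 38 36 37



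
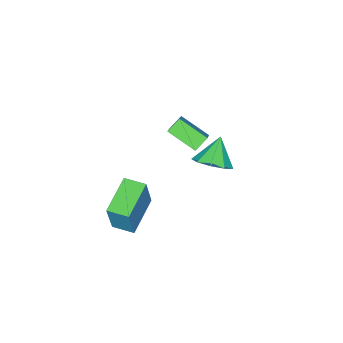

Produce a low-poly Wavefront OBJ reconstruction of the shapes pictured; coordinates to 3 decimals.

v 0.143 1.267 -0.078
v 0.73 0.392 0.159
v -0.843 0.933 1.138
v 0.988 0.977 0.528
v 0.851 1.698 0.614
v 0.382 2.217 0.376
v -0.199 2.291 -0.074
v -0.62 1.886 -0.526
v -0.684 1.191 -0.769
v -0.361 0.531 -0.688
v 0.197 0.216 -0.321
v 2.021 -2.608 -4.038
v 2.578 -2.435 -2
v 1.649 -1.457 -4.034
v 2.207 -1.283 -1.996
v 4.033 -1.957 -4.644
v 4.591 -1.783 -2.606
v 3.662 -0.805 -4.64
v 4.219 -0.632 -2.602
v -2.744 -4.083 -3.245
v -3.48 -3.899 -2.594
v -3.073 -2.451 -4.076
v -3.809 -2.268 -3.425
v -2.051 -3.612 -2.595
v -2.787 -3.429 -1.944
v -2.38 -1.981 -3.426
v -3.116 -1.797 -2.775
f 2 1 4
f 2 4 3
f 4 1 5
f 4 5 3
f 5 1 6
f 5 6 3
f 6 1 7
f 6 7 3
f 7 1 8
f 7 8 3
f 8 1 9
f 8 9 3
f 9 1 10
f 9 10 3
f 10 1 11
f 10 11 3
f 11 1 2
f 11 2 3
f 13 15 12
f 16 13 12
f 12 15 14
f 14 16 12
f 13 19 15
f 17 13 16
f 17 19 13
f 15 19 14
f 18 16 14
f 14 19 18
f 18 17 16
f 19 17 18
f 21 23 20
f 24 21 20
f 20 23 22
f 22 24 20
f 21 27 23
f 25 21 24
f 25 27 21
f 23 27 22
f 26 24 22
f 22 27 26
f 26 25 24
f 27 25 26



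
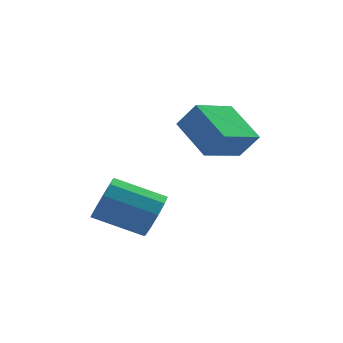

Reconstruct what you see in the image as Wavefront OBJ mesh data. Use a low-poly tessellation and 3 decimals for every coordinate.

v 0.573 1.89 0.502
v -0.467 3.287 1.602
v 1.912 3.307 -0.03
v 0.871 4.703 1.07
v 1.309 1.597 1.57
v 0.268 2.993 2.67
v 2.647 3.013 1.038
v 1.607 4.41 2.138
v -1.176 0.945 -2.245
v -0.841 0.469 -1.383
v -2.809 0.659 -0.513
v -3.144 1.135 -1.375
v -0.748 1.101 -1.31
v -2.716 1.291 -0.44
v -0.818 1.673 -1.594
v -2.786 1.863 -0.725
v -1.025 1.967 -2.127
v -2.993 2.157 -1.257
v -1.289 1.871 -2.704
v -3.258 2.061 -1.835
v -1.511 1.421 -3.107
v -3.479 1.611 -2.237
v -1.604 0.789 -3.18
v -3.572 0.979 -2.31
v -1.534 0.217 -2.895
v -3.502 0.407 -2.026
v -1.327 -0.077 -2.363
v -3.295 0.113 -1.493
v -1.062 0.019 -1.785
v -3.031 0.209 -0.916
f 2 4 1
f 5 2 1
f 1 4 3
f 3 5 1
f 2 8 4
f 6 2 5
f 6 8 2
f 4 8 3
f 7 5 3
f 3 8 7
f 7 6 5
f 8 6 7
f 10 9 13
f 10 13 11
f 11 13 14
f 11 14 12
f 13 9 15
f 13 15 14
f 14 15 16
f 14 16 12
f 15 9 17
f 15 17 16
f 16 17 18
f 16 18 12
f 17 9 19
f 17 19 18
f 18 19 20
f 18 20 12
f 19 9 21
f 19 21 20
f 20 21 22
f 20 22 12
f 21 9 23
f 21 23 22
f 22 23 24
f 22 24 12
f 23 9 25
f 23 25 24
f 24 25 26
f 24 26 12
f 25 9 27
f 25 27 26
f 26 27 28
f 26 28 12
f 27 9 29
f 27 29 28
f 28 29 30
f 28 30 12
f 29 9 10
f 29 10 30
f 30 10 11
f 30 11 12



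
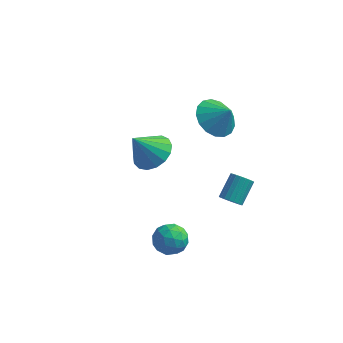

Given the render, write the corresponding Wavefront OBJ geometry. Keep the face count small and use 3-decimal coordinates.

v -1.467 2.675 -0.825
v -0.555 2.495 -0.432
v -2.153 2.065 0.485
v -0.66 2.941 -0.279
v -0.951 3.327 -0.252
v -1.36 3.563 -0.356
v -1.793 3.596 -0.567
v -2.152 3.418 -0.838
v -2.354 3.069 -1.105
v -2.353 2.631 -1.309
v -2.149 2.203 -1.402
v -1.789 1.883 -1.363
v -1.355 1.744 -1.2
v -0.947 1.819 -0.952
v -0.658 2.09 -0.675
v 0.31 -1.508 -1.747
v 0.739 -0.886 -2.067
v 1.141 -2.374 -2.313
v 1.57 -1.752 -2.633
v 1.581 -1.883 -1.824
v 1.067 -1.348 -1.474
v 0.813 -1.912 -2.906
v 0.299 -1.377 -2.556
v 1.049 -1.136 -2.784
v 1.524 -1.118 -2.115
v 0.356 -2.142 -2.265
v 0.831 -2.124 -1.596
v 0.451 -1.121 -1.857
v 1.429 -2.139 -2.523
v 1.435 -2.216 -2.047
v 1.687 -1.85 -2.235
v 0.644 -1.392 -1.508
v 0.896 -1.027 -1.697
v 1.391 -1.613 -1.554
v 0.984 -2.233 -2.683
v 1.236 -1.868 -2.872
v 0.193 -1.41 -2.145
v 0.445 -1.044 -2.333
v 0.489 -1.647 -2.826
v 0.886 -0.903 -2.467
v 1.375 -1.412 -2.8
v 0.93 -1.506 -2.96
v 0.628 -1.191 -2.754
v 1.165 -0.892 -2.074
v 1.653 -1.401 -2.407
v 1.66 -1.478 -1.931
v 1.358 -1.163 -1.725
v 1.348 -1.039 -2.495
v 0.227 -1.859 -1.973
v 0.715 -2.368 -2.306
v 0.522 -2.097 -2.655
v 0.22 -1.782 -2.449
v 0.505 -1.848 -1.58
v 0.994 -2.357 -1.913
v 1.252 -2.069 -1.626
v 0.95 -1.754 -1.42
v 0.532 -2.221 -1.885
v 2.382 1.931 -2.336
v 2.659 1.592 -2.003
v 2.855 2.571 -1.17
v 2.578 2.909 -1.504
v 2.825 1.673 -2.137
v 3.021 2.652 -1.305
v 2.915 1.798 -2.306
v 3.111 2.777 -1.474
v 2.913 1.947 -2.48
v 3.109 2.926 -1.648
v 2.818 2.092 -2.629
v 3.015 3.071 -1.797
v 2.649 2.21 -2.728
v 2.845 3.189 -1.895
v 2.433 2.279 -2.758
v 2.629 3.258 -1.926
v 2.209 2.288 -2.716
v 2.405 3.267 -1.884
v 2.014 2.236 -2.608
v 2.21 3.215 -1.776
v 1.883 2.13 -2.453
v 2.079 3.109 -1.621
v 1.838 1.99 -2.278
v 2.034 2.969 -1.446
v 1.888 1.84 -2.113
v 2.084 2.819 -1.28
v 2.022 1.705 -1.986
v 2.218 2.684 -1.154
v 2.219 1.609 -1.92
v 2.415 2.588 -1.088
v 2.444 1.569 -1.926
v 2.641 2.548 -1.094
v 1.699 1.782 3.26
v 2.281 1.215 2.661
v 2.421 1.658 4.08
v 2.443 1.665 2.587
v 2.433 2.141 2.667
v 2.256 2.536 2.883
v 1.951 2.757 3.185
v 1.588 2.756 3.505
v 1.25 2.531 3.768
v 1.016 2.135 3.915
v 0.937 1.658 3.912
v 1.034 1.209 3.759
v 1.282 0.892 3.492
v 1.626 0.778 3.172
v 1.987 0.895 2.872
f 2 1 4
f 2 4 3
f 4 1 5
f 4 5 3
f 5 1 6
f 5 6 3
f 6 1 7
f 6 7 3
f 7 1 8
f 7 8 3
f 8 1 9
f 8 9 3
f 9 1 10
f 9 10 3
f 10 1 11
f 10 11 3
f 11 1 12
f 11 12 3
f 12 1 13
f 12 13 3
f 13 1 14
f 13 14 3
f 14 1 15
f 14 15 3
f 15 1 2
f 15 2 3
f 16 53 32
f 53 27 56
f 32 56 21
f 53 56 32
f 16 32 28
f 32 21 33
f 28 33 17
f 32 33 28
f 16 28 37
f 28 17 38
f 37 38 23
f 28 38 37
f 16 37 49
f 37 23 52
f 49 52 26
f 37 52 49
f 16 49 53
f 49 26 57
f 53 57 27
f 49 57 53
f 17 33 44
f 33 21 47
f 44 47 25
f 33 47 44
f 21 56 34
f 56 27 55
f 34 55 20
f 56 55 34
f 27 57 54
f 57 26 50
f 54 50 18
f 57 50 54
f 26 52 51
f 52 23 39
f 51 39 22
f 52 39 51
f 23 38 43
f 38 17 40
f 43 40 24
f 38 40 43
f 19 45 31
f 45 25 46
f 31 46 20
f 45 46 31
f 19 31 29
f 31 20 30
f 29 30 18
f 31 30 29
f 19 29 36
f 29 18 35
f 36 35 22
f 29 35 36
f 19 36 41
f 36 22 42
f 41 42 24
f 36 42 41
f 19 41 45
f 41 24 48
f 45 48 25
f 41 48 45
f 20 46 34
f 46 25 47
f 34 47 21
f 46 47 34
f 18 30 54
f 30 20 55
f 54 55 27
f 30 55 54
f 22 35 51
f 35 18 50
f 51 50 26
f 35 50 51
f 24 42 43
f 42 22 39
f 43 39 23
f 42 39 43
f 25 48 44
f 48 24 40
f 44 40 17
f 48 40 44
f 59 58 62
f 59 62 60
f 60 62 63
f 60 63 61
f 62 58 64
f 62 64 63
f 63 64 65
f 63 65 61
f 64 58 66
f 64 66 65
f 65 66 67
f 65 67 61
f 66 58 68
f 66 68 67
f 67 68 69
f 67 69 61
f 68 58 70
f 68 70 69
f 69 70 71
f 69 71 61
f 70 58 72
f 70 72 71
f 71 72 73
f 71 73 61
f 72 58 74
f 72 74 73
f 73 74 75
f 73 75 61
f 74 58 76
f 74 76 75
f 75 76 77
f 75 77 61
f 76 58 78
f 76 78 77
f 77 78 79
f 77 79 61
f 78 58 80
f 78 80 79
f 79 80 81
f 79 81 61
f 80 58 82
f 80 82 81
f 81 82 83
f 81 83 61
f 82 58 84
f 82 84 83
f 83 84 85
f 83 85 61
f 84 58 86
f 84 86 85
f 85 86 87
f 85 87 61
f 86 58 88
f 86 88 87
f 87 88 89
f 87 89 61
f 88 58 59
f 88 59 89
f 89 59 60
f 89 60 61
f 91 90 93
f 91 93 92
f 93 90 94
f 93 94 92
f 94 90 95
f 94 95 92
f 95 90 96
f 95 96 92
f 96 90 97
f 96 97 92
f 97 90 98
f 97 98 92
f 98 90 99
f 98 99 92
f 99 90 100
f 99 100 92
f 100 90 101
f 100 101 92
f 101 90 102
f 101 102 92
f 102 90 103
f 102 103 92
f 103 90 104
f 103 104 92
f 104 90 91
f 104 91 92



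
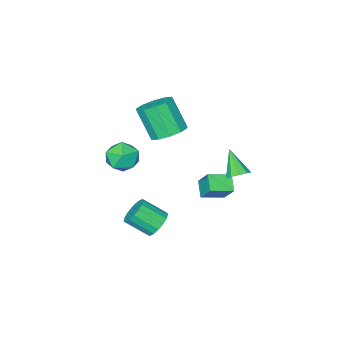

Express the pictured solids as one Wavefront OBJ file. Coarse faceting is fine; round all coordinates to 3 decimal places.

v -0.088 -0.695 2.877
v 0.973 -0.9 2.674
v 1.11 -2.009 4.499
v 0.048 -1.805 4.703
v 0.935 -0.321 3.029
v 1.071 -1.43 4.854
v 0.506 0.115 3.325
v 0.642 -0.994 5.151
v -0.15 0.241 3.451
v -0.014 -0.868 5.276
v -0.783 0.009 3.358
v -0.646 -1.1 5.183
v -1.15 -0.491 3.081
v -1.013 -1.6 4.906
v -1.111 -1.07 2.726
v -0.975 -2.179 4.551
v -0.682 -1.506 2.429
v -0.546 -2.615 4.255
v -0.026 -1.632 2.304
v 0.11 -2.741 4.129
v 0.606 -1.4 2.397
v 0.743 -2.509 4.222
v 2.766 1.896 -1.729
v 3.111 1.521 -2.446
v 3.959 0.509 -1.508
v 3.614 0.884 -0.791
v 3.381 1.832 -2.355
v 4.229 0.819 -1.417
v 3.51 2.157 -2.12
v 4.358 1.144 -1.183
v 3.468 2.422 -1.796
v 4.316 1.41 -0.858
v 3.266 2.567 -1.456
v 4.114 1.555 -0.519
v 2.949 2.559 -1.179
v 3.797 1.546 -0.241
v 2.59 2.398 -1.028
v 3.438 1.386 -0.09
v 2.272 2.123 -1.037
v 3.12 1.11 -0.099
v 2.066 1.796 -1.205
v 2.914 0.783 -0.267
v 2.021 1.491 -1.493
v 2.869 0.479 -0.555
v 2.147 1.28 -1.835
v 2.995 0.267 -0.897
v 2.414 1.21 -2.152
v 3.262 0.197 -1.215
v 2.762 1.297 -2.373
v 3.61 0.284 -1.435
v -0.715 4.321 2.073
v -0.084 4.45 2.32
v -1.005 3.219 3.387
v -0.395 4.753 2.505
v -0.855 4.854 2.488
v -1.25 4.706 2.277
v -1.395 4.377 1.97
v -1.222 4.023 1.711
v -0.811 3.808 1.621
v -0.356 3.833 1.743
v -0.069 4.087 2.018
v 0.595 -2.516 0.618
v 1.707 -2.525 0.784
v 0.773 -3.815 -0.644
v 1.885 -3.824 -0.478
v 1.194 -4.209 0.322
v 1.084 -3.406 1.102
v 1.396 -2.934 -0.962
v 1.286 -2.131 -0.182
v 2.203 -2.783 -0.192
v 2.078 -3.571 0.601
v 0.402 -2.769 -0.461
v 0.277 -3.557 0.332
v -2.545 -1.157 -2.636
v -2.486 -0.265 -1.495
v -3.841 -0.633 -2.98
v -3.782 0.259 -1.838
v -2.038 -0.339 -3.302
v -1.979 0.553 -2.16
v -3.334 0.185 -3.645
v -3.275 1.077 -2.504
f 2 1 5
f 2 5 3
f 3 5 6
f 3 6 4
f 5 1 7
f 5 7 6
f 6 7 8
f 6 8 4
f 7 1 9
f 7 9 8
f 8 9 10
f 8 10 4
f 9 1 11
f 9 11 10
f 10 11 12
f 10 12 4
f 11 1 13
f 11 13 12
f 12 13 14
f 12 14 4
f 13 1 15
f 13 15 14
f 14 15 16
f 14 16 4
f 15 1 17
f 15 17 16
f 16 17 18
f 16 18 4
f 17 1 19
f 17 19 18
f 18 19 20
f 18 20 4
f 19 1 21
f 19 21 20
f 20 21 22
f 20 22 4
f 21 1 2
f 21 2 22
f 22 2 3
f 22 3 4
f 24 23 27
f 24 27 25
f 25 27 28
f 25 28 26
f 27 23 29
f 27 29 28
f 28 29 30
f 28 30 26
f 29 23 31
f 29 31 30
f 30 31 32
f 30 32 26
f 31 23 33
f 31 33 32
f 32 33 34
f 32 34 26
f 33 23 35
f 33 35 34
f 34 35 36
f 34 36 26
f 35 23 37
f 35 37 36
f 36 37 38
f 36 38 26
f 37 23 39
f 37 39 38
f 38 39 40
f 38 40 26
f 39 23 41
f 39 41 40
f 40 41 42
f 40 42 26
f 41 23 43
f 41 43 42
f 42 43 44
f 42 44 26
f 43 23 45
f 43 45 44
f 44 45 46
f 44 46 26
f 45 23 47
f 45 47 46
f 46 47 48
f 46 48 26
f 47 23 49
f 47 49 48
f 48 49 50
f 48 50 26
f 49 23 24
f 49 24 50
f 50 24 25
f 50 25 26
f 52 51 54
f 52 54 53
f 54 51 55
f 54 55 53
f 55 51 56
f 55 56 53
f 56 51 57
f 56 57 53
f 57 51 58
f 57 58 53
f 58 51 59
f 58 59 53
f 59 51 60
f 59 60 53
f 60 51 61
f 60 61 53
f 61 51 52
f 61 52 53
f 62 73 67
f 62 67 63
f 62 63 69
f 62 69 72
f 62 72 73
f 63 67 71
f 67 73 66
f 73 72 64
f 72 69 68
f 69 63 70
f 65 71 66
f 65 66 64
f 65 64 68
f 65 68 70
f 65 70 71
f 66 71 67
f 64 66 73
f 68 64 72
f 70 68 69
f 71 70 63
f 75 77 74
f 78 75 74
f 74 77 76
f 76 78 74
f 75 81 77
f 79 75 78
f 79 81 75
f 77 81 76
f 80 78 76
f 76 81 80
f 80 79 78
f 81 79 80



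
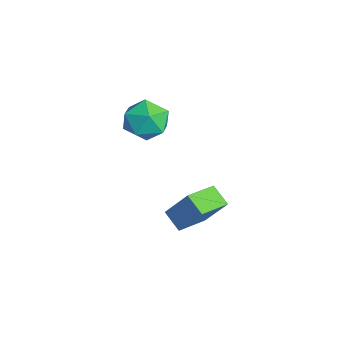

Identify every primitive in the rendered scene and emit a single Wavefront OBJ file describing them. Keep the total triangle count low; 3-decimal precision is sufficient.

v -1.86 -1.986 -2.811
v -2.656 -2.376 -2.231
v -2.701 -0.719 -3.113
v -3.497 -1.11 -2.533
v -1.203 -1.21 -1.387
v -1.999 -1.601 -0.807
v -2.044 0.056 -1.689
v -2.84 -0.334 -1.109
v -4.738 -2.261 2.73
v -3.984 -1.987 2.002
v -3.836 -3.713 3.118
v -3.082 -3.439 2.39
v -3.192 -2.861 3.299
v -3.75 -1.964 3.06
v -4.07 -3.736 2.06
v -4.628 -2.839 1.821
v -3.571 -2.899 1.588
v -3.029 -2.358 2.354
v -4.791 -3.342 2.766
v -4.249 -2.801 3.532
f 2 4 1
f 5 2 1
f 1 4 3
f 3 5 1
f 2 8 4
f 6 2 5
f 6 8 2
f 4 8 3
f 7 5 3
f 3 8 7
f 7 6 5
f 8 6 7
f 9 20 14
f 9 14 10
f 9 10 16
f 9 16 19
f 9 19 20
f 10 14 18
f 14 20 13
f 20 19 11
f 19 16 15
f 16 10 17
f 12 18 13
f 12 13 11
f 12 11 15
f 12 15 17
f 12 17 18
f 13 18 14
f 11 13 20
f 15 11 19
f 17 15 16
f 18 17 10



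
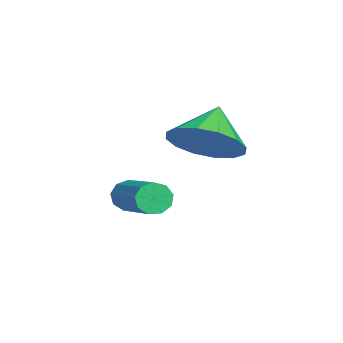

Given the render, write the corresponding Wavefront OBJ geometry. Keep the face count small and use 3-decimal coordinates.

v 4.362 2.386 1.391
v 4.784 1.725 2.043
v 3.458 2.694 2.289
v 5.03 2.183 2.134
v 5.098 2.695 2.027
v 4.968 3.125 1.749
v 4.676 3.357 1.375
v 4.299 3.329 1.006
v 3.94 3.048 0.74
v 3.693 2.59 0.648
v 3.626 2.078 0.756
v 3.756 1.648 1.034
v 4.048 1.416 1.408
v 4.424 1.444 1.777
v 2.092 0.4 -1.366
v 2.315 0.265 -1.804
v 3.991 0.985 -1.173
v 3.768 1.12 -0.734
v 2.186 0.588 -1.83
v 3.862 1.308 -1.199
v 2.013 0.823 -1.639
v 3.689 1.543 -1.008
v 1.877 0.86 -1.32
v 3.553 1.581 -0.689
v 1.842 0.682 -1.022
v 3.517 1.402 -0.391
v 1.923 0.371 -0.885
v 3.599 1.092 -0.254
v 2.084 0.074 -0.973
v 3.76 0.795 -0.342
v 2.249 -0.07 -1.244
v 3.924 0.65 -0.613
v 2.34 0.005 -1.572
v 4.016 0.725 -0.941
f 2 1 4
f 2 4 3
f 4 1 5
f 4 5 3
f 5 1 6
f 5 6 3
f 6 1 7
f 6 7 3
f 7 1 8
f 7 8 3
f 8 1 9
f 8 9 3
f 9 1 10
f 9 10 3
f 10 1 11
f 10 11 3
f 11 1 12
f 11 12 3
f 12 1 13
f 12 13 3
f 13 1 14
f 13 14 3
f 14 1 2
f 14 2 3
f 16 15 19
f 16 19 17
f 17 19 20
f 17 20 18
f 19 15 21
f 19 21 20
f 20 21 22
f 20 22 18
f 21 15 23
f 21 23 22
f 22 23 24
f 22 24 18
f 23 15 25
f 23 25 24
f 24 25 26
f 24 26 18
f 25 15 27
f 25 27 26
f 26 27 28
f 26 28 18
f 27 15 29
f 27 29 28
f 28 29 30
f 28 30 18
f 29 15 31
f 29 31 30
f 30 31 32
f 30 32 18
f 31 15 33
f 31 33 32
f 32 33 34
f 32 34 18
f 33 15 16
f 33 16 34
f 34 16 17
f 34 17 18



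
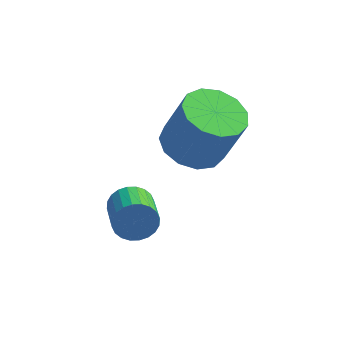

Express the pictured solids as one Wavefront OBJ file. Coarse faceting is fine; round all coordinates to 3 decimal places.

v -1.958 -1.157 -0.761
v -1.63 -1.181 -1.275
v -1.194 -2.127 -0.952
v -1.522 -2.103 -0.439
v -1.481 -1.064 -1.131
v -1.046 -2.009 -0.808
v -1.406 -0.96 -0.93
v -0.97 -1.906 -0.607
v -1.414 -0.887 -0.704
v -0.978 -1.833 -0.381
v -1.505 -0.855 -0.486
v -1.069 -1.8 -0.164
v -1.665 -0.869 -0.311
v -1.229 -1.814 0.012
v -1.87 -0.926 -0.204
v -1.434 -1.872 0.119
v -2.088 -1.019 -0.182
v -1.652 -1.965 0.141
v -2.286 -1.133 -0.248
v -1.85 -2.079 0.075
v -2.434 -1.251 -0.392
v -1.999 -2.196 -0.069
v -2.51 -1.354 -0.593
v -2.074 -2.3 -0.27
v -2.502 -1.427 -0.819
v -2.066 -2.373 -0.496
v -2.411 -1.46 -1.036
v -1.975 -2.405 -0.714
v -2.251 -1.446 -1.212
v -1.815 -2.391 -0.889
v -2.046 -1.388 -1.319
v -1.61 -2.334 -0.996
v -1.828 -1.295 -1.341
v -1.392 -2.241 -1.018
v -0.651 -0.022 1.033
v 0.049 0.475 0.761
v 0.65 0.459 2.276
v -0.049 -0.038 2.547
v -0.311 0.802 0.907
v 0.291 0.785 2.422
v -0.778 0.867 1.093
v -0.177 0.851 2.608
v -1.205 0.65 1.26
v -0.603 0.633 2.775
v -1.456 0.22 1.355
v -0.854 0.203 2.87
v -1.451 -0.287 1.347
v -0.85 -0.304 2.862
v -1.192 -0.71 1.24
v -0.591 -0.727 2.755
v -0.761 -0.914 1.067
v -0.16 -0.931 2.582
v -0.296 -0.835 0.883
v 0.306 -0.852 2.398
v 0.058 -0.498 0.746
v 0.659 -0.514 2.261
v 0.186 -0.009 0.701
v 0.787 -0.026 2.216
f 2 1 5
f 2 5 3
f 3 5 6
f 3 6 4
f 5 1 7
f 5 7 6
f 6 7 8
f 6 8 4
f 7 1 9
f 7 9 8
f 8 9 10
f 8 10 4
f 9 1 11
f 9 11 10
f 10 11 12
f 10 12 4
f 11 1 13
f 11 13 12
f 12 13 14
f 12 14 4
f 13 1 15
f 13 15 14
f 14 15 16
f 14 16 4
f 15 1 17
f 15 17 16
f 16 17 18
f 16 18 4
f 17 1 19
f 17 19 18
f 18 19 20
f 18 20 4
f 19 1 21
f 19 21 20
f 20 21 22
f 20 22 4
f 21 1 23
f 21 23 22
f 22 23 24
f 22 24 4
f 23 1 25
f 23 25 24
f 24 25 26
f 24 26 4
f 25 1 27
f 25 27 26
f 26 27 28
f 26 28 4
f 27 1 29
f 27 29 28
f 28 29 30
f 28 30 4
f 29 1 31
f 29 31 30
f 30 31 32
f 30 32 4
f 31 1 33
f 31 33 32
f 32 33 34
f 32 34 4
f 33 1 2
f 33 2 34
f 34 2 3
f 34 3 4
f 36 35 39
f 36 39 37
f 37 39 40
f 37 40 38
f 39 35 41
f 39 41 40
f 40 41 42
f 40 42 38
f 41 35 43
f 41 43 42
f 42 43 44
f 42 44 38
f 43 35 45
f 43 45 44
f 44 45 46
f 44 46 38
f 45 35 47
f 45 47 46
f 46 47 48
f 46 48 38
f 47 35 49
f 47 49 48
f 48 49 50
f 48 50 38
f 49 35 51
f 49 51 50
f 50 51 52
f 50 52 38
f 51 35 53
f 51 53 52
f 52 53 54
f 52 54 38
f 53 35 55
f 53 55 54
f 54 55 56
f 54 56 38
f 55 35 57
f 55 57 56
f 56 57 58
f 56 58 38
f 57 35 36
f 57 36 58
f 58 36 37
f 58 37 38



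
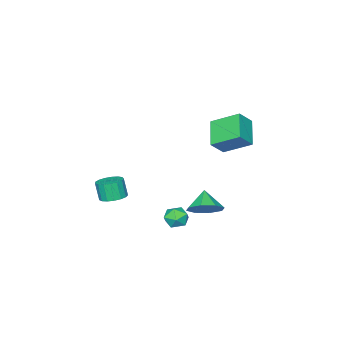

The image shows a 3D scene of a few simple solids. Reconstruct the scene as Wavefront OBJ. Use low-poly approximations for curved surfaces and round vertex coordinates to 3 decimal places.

v 0.147 1.932 1.341
v -0.943 0.9 2.201
v -0.497 3.356 2.233
v -1.587 2.325 3.094
v 0.947 1.775 2.166
v -0.143 0.744 3.027
v 0.303 3.2 3.059
v -0.787 2.168 3.919
v 2.88 -3.428 -3.235
v 3.28 -4.07 -3.424
v 3.22 -4.435 -2.314
v 2.82 -3.792 -2.125
v 3.545 -3.825 -3.329
v 3.485 -4.189 -2.219
v 3.658 -3.488 -3.213
v 3.597 -3.853 -2.103
v 3.592 -3.138 -3.101
v 3.532 -3.503 -1.991
v 3.363 -2.854 -3.02
v 3.303 -3.219 -1.91
v 3.024 -2.702 -2.989
v 2.964 -3.066 -1.879
v 2.652 -2.716 -3.014
v 2.592 -3.08 -1.903
v 2.332 -2.892 -3.089
v 2.272 -3.257 -1.979
v 2.138 -3.192 -3.198
v 2.077 -3.557 -2.088
v 2.113 -3.546 -3.315
v 2.053 -3.91 -2.205
v 2.265 -3.872 -3.414
v 2.204 -4.237 -2.304
v 2.557 -4.097 -3.472
v 2.497 -4.461 -2.362
v 2.924 -4.168 -3.476
v 2.863 -4.533 -2.366
v 2.405 1.401 -3.428
v 2.955 0.899 -3.566
v 1.865 0.601 -2.674
v 2.415 0.099 -2.812
v 2.566 0.727 -2.418
v 2.9 1.222 -2.884
v 1.92 0.278 -3.356
v 2.254 0.773 -3.822
v 2.655 0.206 -3.522
v 3.055 0.483 -2.942
v 1.765 1.017 -3.298
v 2.165 1.294 -2.718
v -0.426 0.161 -4.11
v 0.173 -0.675 -4.322
v -1.094 -0.541 -3.23
v 0.476 -0.222 -3.731
v 0.25 0.456 -3.363
v -0.372 0.961 -3.432
v -1.025 0.997 -3.899
v -1.327 0.544 -4.49
v -1.101 -0.134 -4.858
v -0.48 -0.638 -4.789
f 2 4 1
f 5 2 1
f 1 4 3
f 3 5 1
f 2 8 4
f 6 2 5
f 6 8 2
f 4 8 3
f 7 5 3
f 3 8 7
f 7 6 5
f 8 6 7
f 10 9 13
f 10 13 11
f 11 13 14
f 11 14 12
f 13 9 15
f 13 15 14
f 14 15 16
f 14 16 12
f 15 9 17
f 15 17 16
f 16 17 18
f 16 18 12
f 17 9 19
f 17 19 18
f 18 19 20
f 18 20 12
f 19 9 21
f 19 21 20
f 20 21 22
f 20 22 12
f 21 9 23
f 21 23 22
f 22 23 24
f 22 24 12
f 23 9 25
f 23 25 24
f 24 25 26
f 24 26 12
f 25 9 27
f 25 27 26
f 26 27 28
f 26 28 12
f 27 9 29
f 27 29 28
f 28 29 30
f 28 30 12
f 29 9 31
f 29 31 30
f 30 31 32
f 30 32 12
f 31 9 33
f 31 33 32
f 32 33 34
f 32 34 12
f 33 9 35
f 33 35 34
f 34 35 36
f 34 36 12
f 35 9 10
f 35 10 36
f 36 10 11
f 36 11 12
f 37 48 42
f 37 42 38
f 37 38 44
f 37 44 47
f 37 47 48
f 38 42 46
f 42 48 41
f 48 47 39
f 47 44 43
f 44 38 45
f 40 46 41
f 40 41 39
f 40 39 43
f 40 43 45
f 40 45 46
f 41 46 42
f 39 41 48
f 43 39 47
f 45 43 44
f 46 45 38
f 50 49 52
f 50 52 51
f 52 49 53
f 52 53 51
f 53 49 54
f 53 54 51
f 54 49 55
f 54 55 51
f 55 49 56
f 55 56 51
f 56 49 57
f 56 57 51
f 57 49 58
f 57 58 51
f 58 49 50
f 58 50 51



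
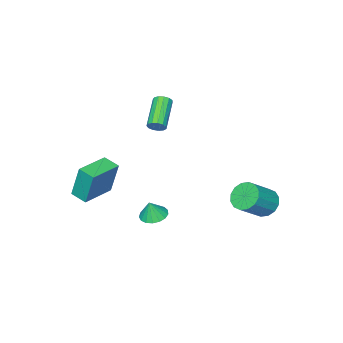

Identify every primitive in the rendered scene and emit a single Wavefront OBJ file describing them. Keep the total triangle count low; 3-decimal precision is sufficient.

v 1.087 0.746 -2.915
v 1.797 0.569 -3.121
v 1.373 0.714 -1.905
v 1.797 0.932 -3.11
v 1.635 1.253 -3.054
v 1.347 1.458 -2.967
v 1 1.499 -2.867
v 0.673 1.368 -2.778
v 0.44 1.094 -2.721
v 0.356 0.74 -2.708
v 0.439 0.388 -2.743
v 0.671 0.117 -2.816
v 0.998 -0.009 -2.913
v 1.345 0.037 -3.01
v 1.634 0.246 -3.085
v -2.132 -2.425 0.782
v -1.812 -2.846 0.812
v -3.207 -3.836 1.828
v -3.528 -3.415 1.798
v -1.754 -2.679 1.053
v -3.15 -3.669 2.069
v -1.817 -2.432 1.208
v -3.213 -3.422 2.224
v -1.98 -2.182 1.228
v -3.376 -3.172 2.244
v -2.191 -2.01 1.106
v -3.587 -3 2.122
v -2.383 -1.969 0.881
v -3.779 -2.959 1.897
v -2.496 -2.073 0.625
v -3.892 -3.063 1.641
v -2.493 -2.289 0.419
v -3.889 -3.279 1.435
v -2.376 -2.548 0.328
v -3.771 -3.538 1.344
v -2.181 -2.768 0.381
v -3.577 -3.758 1.397
v -1.971 -2.879 0.562
v -3.366 -3.869 1.578
v -4.507 3.155 -3.508
v -3.967 2.938 -4.208
v -2.573 2.807 -3.092
v -3.113 3.025 -2.392
v -3.946 3.408 -4.179
v -2.552 3.277 -3.063
v -4.075 3.81 -3.97
v -2.682 3.679 -2.854
v -4.32 4.037 -3.638
v -2.927 3.906 -2.522
v -4.615 4.027 -3.271
v -3.221 3.896 -2.155
v -4.881 3.784 -2.967
v -3.487 3.653 -1.851
v -5.047 3.373 -2.808
v -3.653 3.242 -1.692
v -5.068 2.903 -2.837
v -3.674 2.772 -1.721
v -4.938 2.501 -3.046
v -3.545 2.37 -1.93
v -4.693 2.274 -3.378
v -3.3 2.143 -2.262
v -4.399 2.284 -3.745
v -3.005 2.153 -2.629
v -4.133 2.527 -4.049
v -2.739 2.396 -2.933
v 0.205 -4.555 -3.4
v 0.047 -4.079 -1.361
v 0.099 -3.579 -3.636
v -0.059 -3.103 -1.597
v 2.179 -4.317 -3.303
v 2.021 -3.841 -1.264
v 2.073 -3.341 -3.539
v 1.915 -2.865 -1.5
f 2 1 4
f 2 4 3
f 4 1 5
f 4 5 3
f 5 1 6
f 5 6 3
f 6 1 7
f 6 7 3
f 7 1 8
f 7 8 3
f 8 1 9
f 8 9 3
f 9 1 10
f 9 10 3
f 10 1 11
f 10 11 3
f 11 1 12
f 11 12 3
f 12 1 13
f 12 13 3
f 13 1 14
f 13 14 3
f 14 1 15
f 14 15 3
f 15 1 2
f 15 2 3
f 17 16 20
f 17 20 18
f 18 20 21
f 18 21 19
f 20 16 22
f 20 22 21
f 21 22 23
f 21 23 19
f 22 16 24
f 22 24 23
f 23 24 25
f 23 25 19
f 24 16 26
f 24 26 25
f 25 26 27
f 25 27 19
f 26 16 28
f 26 28 27
f 27 28 29
f 27 29 19
f 28 16 30
f 28 30 29
f 29 30 31
f 29 31 19
f 30 16 32
f 30 32 31
f 31 32 33
f 31 33 19
f 32 16 34
f 32 34 33
f 33 34 35
f 33 35 19
f 34 16 36
f 34 36 35
f 35 36 37
f 35 37 19
f 36 16 38
f 36 38 37
f 37 38 39
f 37 39 19
f 38 16 17
f 38 17 39
f 39 17 18
f 39 18 19
f 41 40 44
f 41 44 42
f 42 44 45
f 42 45 43
f 44 40 46
f 44 46 45
f 45 46 47
f 45 47 43
f 46 40 48
f 46 48 47
f 47 48 49
f 47 49 43
f 48 40 50
f 48 50 49
f 49 50 51
f 49 51 43
f 50 40 52
f 50 52 51
f 51 52 53
f 51 53 43
f 52 40 54
f 52 54 53
f 53 54 55
f 53 55 43
f 54 40 56
f 54 56 55
f 55 56 57
f 55 57 43
f 56 40 58
f 56 58 57
f 57 58 59
f 57 59 43
f 58 40 60
f 58 60 59
f 59 60 61
f 59 61 43
f 60 40 62
f 60 62 61
f 61 62 63
f 61 63 43
f 62 40 64
f 62 64 63
f 63 64 65
f 63 65 43
f 64 40 41
f 64 41 65
f 65 41 42
f 65 42 43
f 67 69 66
f 70 67 66
f 66 69 68
f 68 70 66
f 67 73 69
f 71 67 70
f 71 73 67
f 69 73 68
f 72 70 68
f 68 73 72
f 72 71 70
f 73 71 72



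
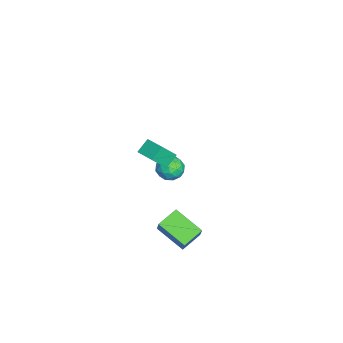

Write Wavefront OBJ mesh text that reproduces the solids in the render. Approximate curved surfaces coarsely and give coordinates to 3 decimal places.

v 0.853 -0.653 -2.957
v 1.589 -0.488 -1.898
v -0.007 0.137 -2.483
v 0.729 0.301 -1.424
v 1.691 0.739 -3.756
v 2.427 0.903 -2.697
v 0.831 1.528 -3.282
v 1.567 1.693 -2.223
v -3.569 0.089 -2.567
v -3.181 -0.4 -2.019
v -4.699 -0.62 -2.401
v -4.311 -1.109 -1.853
v -4.474 -0.318 -1.66
v -3.776 0.12 -1.763
v -4.104 -1.14 -2.657
v -3.406 -0.702 -2.76
v -3.512 -1.16 -2.075
v -3.741 -0.652 -1.459
v -4.139 -0.368 -2.961
v -4.368 0.14 -2.345
v -3.276 -0.093 -2.308
v -4.604 -0.927 -2.112
v -4.7 -0.462 -1.999
v -4.472 -0.749 -1.677
v -3.625 0.213 -2.157
v -3.397 -0.075 -1.835
v -4.157 -0.027 -1.624
v -4.483 -0.945 -2.585
v -4.255 -1.233 -2.263
v -3.408 -0.271 -2.743
v -3.18 -0.558 -2.421
v -3.723 -0.993 -2.796
v -3.243 -0.828 -2.018
v -3.907 -1.244 -1.921
v -3.785 -1.263 -2.393
v -3.375 -1.005 -2.454
v -3.377 -0.529 -1.656
v -4.041 -0.946 -1.559
v -4.137 -0.481 -1.445
v -3.726 -0.223 -1.506
v -3.571 -0.976 -1.689
v -3.839 -0.074 -2.861
v -4.503 -0.491 -2.764
v -4.154 -0.797 -2.914
v -3.743 -0.539 -2.975
v -3.973 0.224 -2.499
v -4.637 -0.192 -2.402
v -4.505 -0.015 -1.966
v -4.095 0.243 -2.027
v -4.309 -0.044 -2.731
v 0.942 -0.355 3.623
v 1.391 -1.018 4.57
v 1.75 0.432 3.79
v 2.199 -0.231 4.737
v 1.481 -0.789 3.063
v 1.93 -1.452 4.01
v 2.289 -0.002 3.23
v 2.738 -0.665 4.177
f 2 4 1
f 5 2 1
f 1 4 3
f 3 5 1
f 2 8 4
f 6 2 5
f 6 8 2
f 4 8 3
f 7 5 3
f 3 8 7
f 7 6 5
f 8 6 7
f 9 46 25
f 46 20 49
f 25 49 14
f 46 49 25
f 9 25 21
f 25 14 26
f 21 26 10
f 25 26 21
f 9 21 30
f 21 10 31
f 30 31 16
f 21 31 30
f 9 30 42
f 30 16 45
f 42 45 19
f 30 45 42
f 9 42 46
f 42 19 50
f 46 50 20
f 42 50 46
f 10 26 37
f 26 14 40
f 37 40 18
f 26 40 37
f 14 49 27
f 49 20 48
f 27 48 13
f 49 48 27
f 20 50 47
f 50 19 43
f 47 43 11
f 50 43 47
f 19 45 44
f 45 16 32
f 44 32 15
f 45 32 44
f 16 31 36
f 31 10 33
f 36 33 17
f 31 33 36
f 12 38 24
f 38 18 39
f 24 39 13
f 38 39 24
f 12 24 22
f 24 13 23
f 22 23 11
f 24 23 22
f 12 22 29
f 22 11 28
f 29 28 15
f 22 28 29
f 12 29 34
f 29 15 35
f 34 35 17
f 29 35 34
f 12 34 38
f 34 17 41
f 38 41 18
f 34 41 38
f 13 39 27
f 39 18 40
f 27 40 14
f 39 40 27
f 11 23 47
f 23 13 48
f 47 48 20
f 23 48 47
f 15 28 44
f 28 11 43
f 44 43 19
f 28 43 44
f 17 35 36
f 35 15 32
f 36 32 16
f 35 32 36
f 18 41 37
f 41 17 33
f 37 33 10
f 41 33 37
f 52 54 51
f 55 52 51
f 51 54 53
f 53 55 51
f 52 58 54
f 56 52 55
f 56 58 52
f 54 58 53
f 57 55 53
f 53 58 57
f 57 56 55
f 58 56 57



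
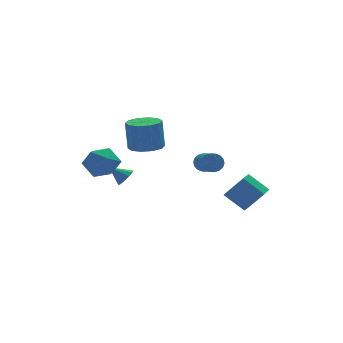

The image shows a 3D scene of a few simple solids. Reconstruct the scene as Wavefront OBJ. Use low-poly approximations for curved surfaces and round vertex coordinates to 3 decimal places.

v -0.565 2.662 -0.681
v 0.393 2.982 -0.699
v 0.343 3.237 1.123
v -0.615 2.918 1.141
v 0.023 3.478 -0.779
v -0.028 3.733 1.043
v -0.572 3.662 -0.821
v -0.623 3.918 1
v -1.164 3.465 -0.81
v -1.215 3.72 1.011
v -1.527 2.961 -0.749
v -1.578 3.216 1.072
v -1.523 2.343 -0.663
v -1.573 2.598 1.159
v -1.152 1.847 -0.583
v -1.203 2.102 1.239
v -0.557 1.662 -0.54
v -0.608 1.918 1.281
v 0.035 1.86 -0.551
v -0.016 2.115 1.27
v 0.398 2.364 -0.612
v 0.347 2.619 1.209
v 1.806 0.043 -1.098
v 2.3 0.133 -0.717
v 1.948 -1.813 0.199
v 1.454 -1.903 -0.182
v 2.087 0.241 -0.57
v 1.735 -1.705 0.346
v 1.819 0.31 -0.527
v 1.466 -1.637 0.389
v 1.548 0.326 -0.598
v 1.195 -1.621 0.319
v 1.328 0.286 -0.767
v 0.976 -1.661 0.149
v 1.203 0.198 -1.002
v 0.851 -1.749 -0.086
v 1.197 0.079 -1.256
v 0.845 -1.867 -0.34
v 1.312 -0.047 -1.479
v 0.96 -1.993 -0.563
v 1.525 -0.155 -1.626
v 1.173 -2.101 -0.71
v 1.794 -0.223 -1.669
v 1.441 -2.17 -0.753
v 2.065 -0.239 -1.599
v 1.712 -2.186 -0.682
v 2.284 -0.199 -1.429
v 1.932 -2.146 -0.513
v 2.409 -0.111 -1.194
v 2.057 -2.058 -0.278
v 2.415 0.007 -0.94
v 2.063 -1.939 -0.024
v -4.086 3.191 -1.56
v -3.194 3.619 -2.118
v -3.006 1.901 -0.822
v -2.114 2.329 -1.38
v -2.588 2.916 -0.532
v -3.255 3.714 -0.988
v -2.945 1.806 -1.952
v -3.612 2.604 -2.408
v -2.489 2.763 -2.36
v -2.268 3.449 -1.483
v -3.932 2.071 -1.457
v -3.711 2.757 -0.58
v 4.085 -1.731 -3.52
v 4.56 -0.918 -3.826
v 3.71 -0.076 -2.905
v 3.235 -0.889 -2.6
v 3.95 -1.073 -4.248
v 3.1 -0.231 -3.327
v 3.419 -1.614 -4.243
v 2.569 -0.771 -3.322
v 3.278 -2.223 -3.815
v 2.428 -1.38 -2.895
v 3.61 -2.544 -3.215
v 2.76 -1.702 -2.294
v 4.22 -2.389 -2.793
v 3.37 -1.547 -1.872
v 4.751 -1.849 -2.798
v 3.901 -1.006 -1.877
v 4.892 -1.24 -3.225
v 4.042 -0.397 -2.305
v -1.667 2.915 -2.968
v -1.214 3.303 -2.735
v -2.453 3.405 -2.252
v -1.383 3.484 -3.044
v -1.66 3.447 -3.324
v -1.94 3.208 -3.467
v -2.116 2.856 -3.42
v -2.12 2.528 -3.2
v -1.951 2.347 -2.891
v -1.674 2.384 -2.612
v -1.394 2.623 -2.468
v -1.218 2.974 -2.515
f 2 1 5
f 2 5 3
f 3 5 6
f 3 6 4
f 5 1 7
f 5 7 6
f 6 7 8
f 6 8 4
f 7 1 9
f 7 9 8
f 8 9 10
f 8 10 4
f 9 1 11
f 9 11 10
f 10 11 12
f 10 12 4
f 11 1 13
f 11 13 12
f 12 13 14
f 12 14 4
f 13 1 15
f 13 15 14
f 14 15 16
f 14 16 4
f 15 1 17
f 15 17 16
f 16 17 18
f 16 18 4
f 17 1 19
f 17 19 18
f 18 19 20
f 18 20 4
f 19 1 21
f 19 21 20
f 20 21 22
f 20 22 4
f 21 1 2
f 21 2 22
f 22 2 3
f 22 3 4
f 24 23 27
f 24 27 25
f 25 27 28
f 25 28 26
f 27 23 29
f 27 29 28
f 28 29 30
f 28 30 26
f 29 23 31
f 29 31 30
f 30 31 32
f 30 32 26
f 31 23 33
f 31 33 32
f 32 33 34
f 32 34 26
f 33 23 35
f 33 35 34
f 34 35 36
f 34 36 26
f 35 23 37
f 35 37 36
f 36 37 38
f 36 38 26
f 37 23 39
f 37 39 38
f 38 39 40
f 38 40 26
f 39 23 41
f 39 41 40
f 40 41 42
f 40 42 26
f 41 23 43
f 41 43 42
f 42 43 44
f 42 44 26
f 43 23 45
f 43 45 44
f 44 45 46
f 44 46 26
f 45 23 47
f 45 47 46
f 46 47 48
f 46 48 26
f 47 23 49
f 47 49 48
f 48 49 50
f 48 50 26
f 49 23 51
f 49 51 50
f 50 51 52
f 50 52 26
f 51 23 24
f 51 24 52
f 52 24 25
f 52 25 26
f 53 64 58
f 53 58 54
f 53 54 60
f 53 60 63
f 53 63 64
f 54 58 62
f 58 64 57
f 64 63 55
f 63 60 59
f 60 54 61
f 56 62 57
f 56 57 55
f 56 55 59
f 56 59 61
f 56 61 62
f 57 62 58
f 55 57 64
f 59 55 63
f 61 59 60
f 62 61 54
f 66 65 69
f 66 69 67
f 67 69 70
f 67 70 68
f 69 65 71
f 69 71 70
f 70 71 72
f 70 72 68
f 71 65 73
f 71 73 72
f 72 73 74
f 72 74 68
f 73 65 75
f 73 75 74
f 74 75 76
f 74 76 68
f 75 65 77
f 75 77 76
f 76 77 78
f 76 78 68
f 77 65 79
f 77 79 78
f 78 79 80
f 78 80 68
f 79 65 81
f 79 81 80
f 80 81 82
f 80 82 68
f 81 65 66
f 81 66 82
f 82 66 67
f 82 67 68
f 84 83 86
f 84 86 85
f 86 83 87
f 86 87 85
f 87 83 88
f 87 88 85
f 88 83 89
f 88 89 85
f 89 83 90
f 89 90 85
f 90 83 91
f 90 91 85
f 91 83 92
f 91 92 85
f 92 83 93
f 92 93 85
f 93 83 94
f 93 94 85
f 94 83 84
f 94 84 85

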